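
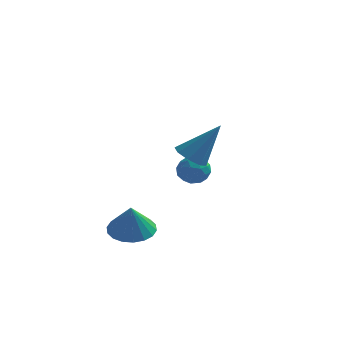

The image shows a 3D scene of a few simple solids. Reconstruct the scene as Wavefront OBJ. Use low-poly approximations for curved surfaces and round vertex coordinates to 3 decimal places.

v -3.227 2.583 1.401
v -2.724 2.996 1.365
v -2.696 1.884 0.815
v -2.193 2.297 0.779
v -2.341 2.013 1.346
v -2.669 2.445 1.709
v -2.751 2.435 0.471
v -3.079 2.867 0.834
v -2.43 2.905 0.79
v -2.176 2.643 1.331
v -3.244 2.237 0.849
v -2.99 1.975 1.39
v -3.022 2.851 1.434
v -2.398 2.029 0.746
v -2.485 1.862 1.079
v -2.189 2.105 1.058
v -2.99 2.527 1.637
v -2.694 2.769 1.615
v -2.469 2.192 1.604
v -2.726 2.111 0.565
v -2.43 2.353 0.543
v -3.231 2.775 1.122
v -2.935 3.018 1.101
v -2.951 2.688 0.576
v -2.553 3.04 1.075
v -2.241 2.629 0.731
v -2.569 2.71 0.55
v -2.762 2.964 0.763
v -2.404 2.886 1.393
v -2.092 2.476 1.049
v -2.179 2.308 1.382
v -2.372 2.562 1.595
v -2.231 2.833 1.055
v -3.328 2.404 1.131
v -3.016 1.994 0.787
v -3.048 2.318 0.585
v -3.241 2.572 0.798
v -3.179 2.251 1.449
v -2.867 1.84 1.105
v -2.658 1.916 1.417
v -2.851 2.17 1.63
v -3.189 2.047 1.125
v -3.649 -1.801 -0.043
v -3.049 -2.329 -0.268
v -3.551 -2.179 1.103
v -2.861 -2.023 -0.183
v -2.829 -1.672 -0.07
v -2.96 -1.348 0.048
v -3.226 -1.113 0.148
v -3.577 -1.014 0.211
v -3.942 -1.071 0.223
v -4.248 -1.273 0.183
v -4.436 -1.58 0.098
v -4.468 -1.93 -0.015
v -4.338 -2.255 -0.133
v -4.071 -2.489 -0.234
v -3.721 -2.588 -0.296
v -3.356 -2.531 -0.308
v -1.866 -1.022 3.161
v -1.338 -1 2.8
v -0.954 -0.638 4.519
v -1.563 -0.566 2.829
v -1.966 -0.399 3.052
v -2.31 -0.597 3.339
v -2.394 -1.044 3.522
v -2.168 -1.478 3.493
v -1.765 -1.645 3.27
v -1.421 -1.447 2.983
f 1 38 17
f 38 12 41
f 17 41 6
f 38 41 17
f 1 17 13
f 17 6 18
f 13 18 2
f 17 18 13
f 1 13 22
f 13 2 23
f 22 23 8
f 13 23 22
f 1 22 34
f 22 8 37
f 34 37 11
f 22 37 34
f 1 34 38
f 34 11 42
f 38 42 12
f 34 42 38
f 2 18 29
f 18 6 32
f 29 32 10
f 18 32 29
f 6 41 19
f 41 12 40
f 19 40 5
f 41 40 19
f 12 42 39
f 42 11 35
f 39 35 3
f 42 35 39
f 11 37 36
f 37 8 24
f 36 24 7
f 37 24 36
f 8 23 28
f 23 2 25
f 28 25 9
f 23 25 28
f 4 30 16
f 30 10 31
f 16 31 5
f 30 31 16
f 4 16 14
f 16 5 15
f 14 15 3
f 16 15 14
f 4 14 21
f 14 3 20
f 21 20 7
f 14 20 21
f 4 21 26
f 21 7 27
f 26 27 9
f 21 27 26
f 4 26 30
f 26 9 33
f 30 33 10
f 26 33 30
f 5 31 19
f 31 10 32
f 19 32 6
f 31 32 19
f 3 15 39
f 15 5 40
f 39 40 12
f 15 40 39
f 7 20 36
f 20 3 35
f 36 35 11
f 20 35 36
f 9 27 28
f 27 7 24
f 28 24 8
f 27 24 28
f 10 33 29
f 33 9 25
f 29 25 2
f 33 25 29
f 44 43 46
f 44 46 45
f 46 43 47
f 46 47 45
f 47 43 48
f 47 48 45
f 48 43 49
f 48 49 45
f 49 43 50
f 49 50 45
f 50 43 51
f 50 51 45
f 51 43 52
f 51 52 45
f 52 43 53
f 52 53 45
f 53 43 54
f 53 54 45
f 54 43 55
f 54 55 45
f 55 43 56
f 55 56 45
f 56 43 57
f 56 57 45
f 57 43 58
f 57 58 45
f 58 43 44
f 58 44 45
f 60 59 62
f 60 62 61
f 62 59 63
f 62 63 61
f 63 59 64
f 63 64 61
f 64 59 65
f 64 65 61
f 65 59 66
f 65 66 61
f 66 59 67
f 66 67 61
f 67 59 68
f 67 68 61
f 68 59 60
f 68 60 61



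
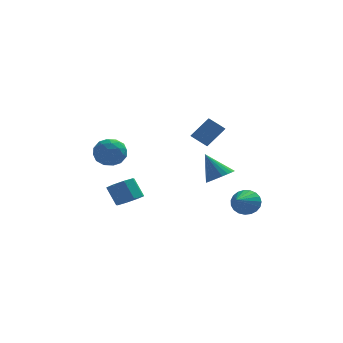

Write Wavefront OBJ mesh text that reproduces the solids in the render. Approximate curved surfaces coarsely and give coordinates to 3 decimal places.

v -4.467 3.037 0.239
v -3.425 3.368 0.278
v -3.935 1.352 0.342
v -2.893 1.683 0.381
v -3.561 1.879 1.224
v -3.89 2.92 1.161
v -3.47 1.8 -0.541
v -3.799 2.841 -0.604
v -2.809 2.604 -0.204
v -2.866 2.652 0.887
v -4.494 2.068 -0.267
v -4.551 2.116 0.824
v -3.993 3.35 0.25
v -3.367 1.37 0.37
v -3.76 1.485 0.866
v -3.148 1.679 0.889
v -4.266 3.087 0.768
v -3.654 3.281 0.792
v -3.734 2.406 1.348
v -3.706 1.439 -0.172
v -3.094 1.633 -0.148
v -4.212 3.041 -0.269
v -3.6 3.235 -0.246
v -3.626 2.314 -0.728
v -3.018 3.096 -0.01
v -2.706 2.106 0.05
v -3.045 2.174 -0.492
v -3.238 2.786 -0.529
v -3.052 3.124 0.631
v -2.739 2.134 0.691
v -3.132 2.249 1.187
v -3.325 2.861 1.15
v -2.69 2.675 0.347
v -4.621 2.586 -0.071
v -4.308 1.596 -0.011
v -4.035 1.859 -0.53
v -4.228 2.471 -0.567
v -4.654 2.614 0.57
v -4.342 1.624 0.63
v -4.122 1.934 1.149
v -4.315 2.546 1.112
v -4.67 2.045 0.273
v 2.664 -0.963 -0.427
v 3.338 -0.336 -0.294
v 1.796 -0.357 1.127
v 3.087 -0.139 -0.512
v 2.762 -0.084 -0.715
v 2.421 -0.181 -0.868
v 2.121 -0.413 -0.945
v 1.916 -0.741 -0.932
v 1.84 -1.107 -0.832
v 1.906 -1.447 -0.662
v 2.104 -1.704 -0.451
v 2.398 -1.833 -0.236
v 2.739 -1.812 -0.054
v 3.066 -1.643 0.063
v 3.325 -1.357 0.096
v 3.469 -1.003 0.039
v 3.473 -0.642 -0.1
v 1.935 0.011 1.63
v 1.551 -0.628 2.17
v 1.361 0.607 1.928
v 0.976 -0.031 2.467
v 2.984 0.411 2.853
v 2.599 -0.227 3.392
v 2.409 1.008 3.15
v 2.025 0.369 3.69
v 4.107 -1.445 -2.272
v 4.682 -1.295 -1.583
v 3.453 -3.275 -1.328
v 4.368 -1.121 -1.463
v 4.009 -1.003 -1.483
v 3.667 -0.961 -1.64
v 3.401 -1.004 -1.905
v 3.257 -1.122 -2.235
v 3.26 -1.297 -2.57
v 3.409 -1.497 -2.855
v 3.679 -1.688 -3.038
v 4.023 -1.838 -3.089
v 4.382 -1.919 -2.999
v 4.692 -1.919 -2.783
v 4.902 -1.836 -2.479
v 4.974 -1.687 -2.139
v 4.896 -1.495 -1.823
v -2.511 1.389 -3.248
v -1.777 1.121 -2.762
v -2.355 1.703 -1.567
v -3.089 1.971 -2.052
v -1.698 1.764 -3.037
v -2.276 2.347 -1.842
v -2.095 2.188 -3.436
v -2.673 2.77 -2.24
v -2.736 2.143 -3.724
v -3.314 2.726 -2.529
v -3.245 1.657 -3.733
v -3.823 2.239 -2.538
v -3.324 1.013 -3.458
v -3.902 1.596 -2.263
v -2.927 0.59 -3.06
v -3.505 1.172 -1.864
v -2.286 0.634 -2.771
v -2.864 1.217 -1.576
f 1 38 17
f 38 12 41
f 17 41 6
f 38 41 17
f 1 17 13
f 17 6 18
f 13 18 2
f 17 18 13
f 1 13 22
f 13 2 23
f 22 23 8
f 13 23 22
f 1 22 34
f 22 8 37
f 34 37 11
f 22 37 34
f 1 34 38
f 34 11 42
f 38 42 12
f 34 42 38
f 2 18 29
f 18 6 32
f 29 32 10
f 18 32 29
f 6 41 19
f 41 12 40
f 19 40 5
f 41 40 19
f 12 42 39
f 42 11 35
f 39 35 3
f 42 35 39
f 11 37 36
f 37 8 24
f 36 24 7
f 37 24 36
f 8 23 28
f 23 2 25
f 28 25 9
f 23 25 28
f 4 30 16
f 30 10 31
f 16 31 5
f 30 31 16
f 4 16 14
f 16 5 15
f 14 15 3
f 16 15 14
f 4 14 21
f 14 3 20
f 21 20 7
f 14 20 21
f 4 21 26
f 21 7 27
f 26 27 9
f 21 27 26
f 4 26 30
f 26 9 33
f 30 33 10
f 26 33 30
f 5 31 19
f 31 10 32
f 19 32 6
f 31 32 19
f 3 15 39
f 15 5 40
f 39 40 12
f 15 40 39
f 7 20 36
f 20 3 35
f 36 35 11
f 20 35 36
f 9 27 28
f 27 7 24
f 28 24 8
f 27 24 28
f 10 33 29
f 33 9 25
f 29 25 2
f 33 25 29
f 44 43 46
f 44 46 45
f 46 43 47
f 46 47 45
f 47 43 48
f 47 48 45
f 48 43 49
f 48 49 45
f 49 43 50
f 49 50 45
f 50 43 51
f 50 51 45
f 51 43 52
f 51 52 45
f 52 43 53
f 52 53 45
f 53 43 54
f 53 54 45
f 54 43 55
f 54 55 45
f 55 43 56
f 55 56 45
f 56 43 57
f 56 57 45
f 57 43 58
f 57 58 45
f 58 43 59
f 58 59 45
f 59 43 44
f 59 44 45
f 61 63 60
f 64 61 60
f 60 63 62
f 62 64 60
f 61 67 63
f 65 61 64
f 65 67 61
f 63 67 62
f 66 64 62
f 62 67 66
f 66 65 64
f 67 65 66
f 69 68 71
f 69 71 70
f 71 68 72
f 71 72 70
f 72 68 73
f 72 73 70
f 73 68 74
f 73 74 70
f 74 68 75
f 74 75 70
f 75 68 76
f 75 76 70
f 76 68 77
f 76 77 70
f 77 68 78
f 77 78 70
f 78 68 79
f 78 79 70
f 79 68 80
f 79 80 70
f 80 68 81
f 80 81 70
f 81 68 82
f 81 82 70
f 82 68 83
f 82 83 70
f 83 68 84
f 83 84 70
f 84 68 69
f 84 69 70
f 86 85 89
f 86 89 87
f 87 89 90
f 87 90 88
f 89 85 91
f 89 91 90
f 90 91 92
f 90 92 88
f 91 85 93
f 91 93 92
f 92 93 94
f 92 94 88
f 93 85 95
f 93 95 94
f 94 95 96
f 94 96 88
f 95 85 97
f 95 97 96
f 96 97 98
f 96 98 88
f 97 85 99
f 97 99 98
f 98 99 100
f 98 100 88
f 99 85 101
f 99 101 100
f 100 101 102
f 100 102 88
f 101 85 86
f 101 86 102
f 102 86 87
f 102 87 88



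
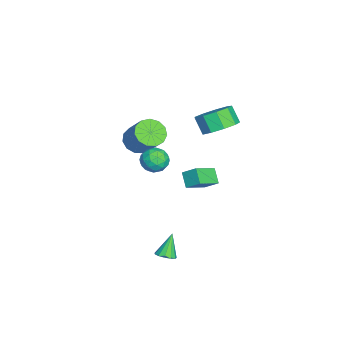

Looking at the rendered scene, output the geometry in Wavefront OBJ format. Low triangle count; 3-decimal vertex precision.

v 0.227 4.111 1.985
v 0.754 3.317 1.867
v 0.3 2.895 2.677
v -0.227 3.689 2.795
v 1.067 3.738 2.262
v 0.613 3.316 3.072
v 0.988 4.333 2.527
v 0.533 3.912 3.337
v 0.552 4.825 2.539
v 0.098 4.403 3.349
v -0.036 4.982 2.291
v -0.49 4.56 3.101
v -0.5 4.732 1.9
v -0.954 4.31 2.71
v -0.624 4.191 1.549
v -1.079 3.769 2.359
v -0.35 3.613 1.402
v -0.805 3.191 2.212
v 0.194 3.267 1.528
v -0.26 2.846 2.338
v -2.529 -0.121 -1.205
v -1.998 0.201 -1.771
v -1.061 0.923 -0.481
v -1.591 0.601 0.085
v -2.336 0.525 -1.706
v -1.399 1.247 -0.416
v -2.736 0.645 -1.482
v -1.799 1.366 -0.192
v -3.07 0.521 -1.17
v -2.133 1.242 0.119
v -3.232 0.193 -0.87
v -2.295 0.915 0.42
v -3.171 -0.234 -0.675
v -2.233 0.488 0.615
v -2.905 -0.625 -0.649
v -1.968 0.096 0.641
v -2.521 -0.856 -0.799
v -1.584 -0.135 0.491
v -2.138 -0.854 -1.078
v -1.201 -0.132 0.211
v -1.88 -0.619 -1.398
v -0.943 0.103 -0.108
v -1.828 -0.225 -1.656
v -0.89 0.496 -0.366
v 1.633 3.506 -1.218
v 1.02 3.259 -0.636
v 1.865 4.172 -0.691
v 1.252 3.925 -0.109
v 2.528 2.715 -0.611
v 1.915 2.468 -0.029
v 2.76 3.381 -0.084
v 2.147 3.134 0.498
v 4.143 1.933 -4.275
v 4.509 1.659 -4.007
v 3.517 2.187 -3.165
v 4.605 1.942 -4.017
v 4.555 2.221 -4.109
v 4.374 2.409 -4.255
v 4.119 2.446 -4.406
v 3.872 2.319 -4.517
v 3.711 2.07 -4.55
v 3.687 1.777 -4.497
v 3.808 1.534 -4.373
v 4.035 1.417 -4.218
v 4.296 1.464 -4.081
v -0.728 1.068 -1.186
v -0.3 1.647 -0.921
v 0.06 0.253 -0.679
v 0.488 0.832 -0.414
v -0.209 0.703 -0.119
v -0.696 1.207 -0.432
v 0.456 0.693 -1.168
v -0.031 1.197 -1.481
v 0.432 1.415 -0.91
v 0.021 1.422 -0.261
v -0.261 0.478 -1.339
v -0.672 0.485 -0.69
v -0.583 1.429 -1.098
v 0.343 0.471 -0.502
v -0.066 0.395 -0.329
v 0.185 0.736 -0.173
v -0.816 1.17 -0.811
v -0.564 1.511 -0.655
v -0.51 0.956 -0.183
v 0.324 0.389 -0.945
v 0.576 0.73 -0.789
v -0.425 1.164 -1.427
v -0.174 1.505 -1.271
v 0.27 0.944 -1.417
v 0.099 1.633 -0.935
v 0.562 1.154 -0.637
v 0.543 1.072 -1.081
v 0.256 1.368 -1.265
v -0.143 1.637 -0.554
v 0.32 1.158 -0.256
v -0.089 1.082 -0.083
v -0.375 1.378 -0.267
v 0.287 1.501 -0.548
v -0.56 0.742 -1.344
v -0.097 0.263 -1.046
v 0.135 0.522 -1.333
v -0.151 0.818 -1.517
v -0.802 0.746 -0.963
v -0.339 0.267 -0.665
v -0.496 0.532 -0.335
v -0.783 0.828 -0.519
v -0.527 0.399 -1.052
f 2 1 5
f 2 5 3
f 3 5 6
f 3 6 4
f 5 1 7
f 5 7 6
f 6 7 8
f 6 8 4
f 7 1 9
f 7 9 8
f 8 9 10
f 8 10 4
f 9 1 11
f 9 11 10
f 10 11 12
f 10 12 4
f 11 1 13
f 11 13 12
f 12 13 14
f 12 14 4
f 13 1 15
f 13 15 14
f 14 15 16
f 14 16 4
f 15 1 17
f 15 17 16
f 16 17 18
f 16 18 4
f 17 1 19
f 17 19 18
f 18 19 20
f 18 20 4
f 19 1 2
f 19 2 20
f 20 2 3
f 20 3 4
f 22 21 25
f 22 25 23
f 23 25 26
f 23 26 24
f 25 21 27
f 25 27 26
f 26 27 28
f 26 28 24
f 27 21 29
f 27 29 28
f 28 29 30
f 28 30 24
f 29 21 31
f 29 31 30
f 30 31 32
f 30 32 24
f 31 21 33
f 31 33 32
f 32 33 34
f 32 34 24
f 33 21 35
f 33 35 34
f 34 35 36
f 34 36 24
f 35 21 37
f 35 37 36
f 36 37 38
f 36 38 24
f 37 21 39
f 37 39 38
f 38 39 40
f 38 40 24
f 39 21 41
f 39 41 40
f 40 41 42
f 40 42 24
f 41 21 43
f 41 43 42
f 42 43 44
f 42 44 24
f 43 21 22
f 43 22 44
f 44 22 23
f 44 23 24
f 46 48 45
f 49 46 45
f 45 48 47
f 47 49 45
f 46 52 48
f 50 46 49
f 50 52 46
f 48 52 47
f 51 49 47
f 47 52 51
f 51 50 49
f 52 50 51
f 54 53 56
f 54 56 55
f 56 53 57
f 56 57 55
f 57 53 58
f 57 58 55
f 58 53 59
f 58 59 55
f 59 53 60
f 59 60 55
f 60 53 61
f 60 61 55
f 61 53 62
f 61 62 55
f 62 53 63
f 62 63 55
f 63 53 64
f 63 64 55
f 64 53 65
f 64 65 55
f 65 53 54
f 65 54 55
f 66 103 82
f 103 77 106
f 82 106 71
f 103 106 82
f 66 82 78
f 82 71 83
f 78 83 67
f 82 83 78
f 66 78 87
f 78 67 88
f 87 88 73
f 78 88 87
f 66 87 99
f 87 73 102
f 99 102 76
f 87 102 99
f 66 99 103
f 99 76 107
f 103 107 77
f 99 107 103
f 67 83 94
f 83 71 97
f 94 97 75
f 83 97 94
f 71 106 84
f 106 77 105
f 84 105 70
f 106 105 84
f 77 107 104
f 107 76 100
f 104 100 68
f 107 100 104
f 76 102 101
f 102 73 89
f 101 89 72
f 102 89 101
f 73 88 93
f 88 67 90
f 93 90 74
f 88 90 93
f 69 95 81
f 95 75 96
f 81 96 70
f 95 96 81
f 69 81 79
f 81 70 80
f 79 80 68
f 81 80 79
f 69 79 86
f 79 68 85
f 86 85 72
f 79 85 86
f 69 86 91
f 86 72 92
f 91 92 74
f 86 92 91
f 69 91 95
f 91 74 98
f 95 98 75
f 91 98 95
f 70 96 84
f 96 75 97
f 84 97 71
f 96 97 84
f 68 80 104
f 80 70 105
f 104 105 77
f 80 105 104
f 72 85 101
f 85 68 100
f 101 100 76
f 85 100 101
f 74 92 93
f 92 72 89
f 93 89 73
f 92 89 93
f 75 98 94
f 98 74 90
f 94 90 67
f 98 90 94



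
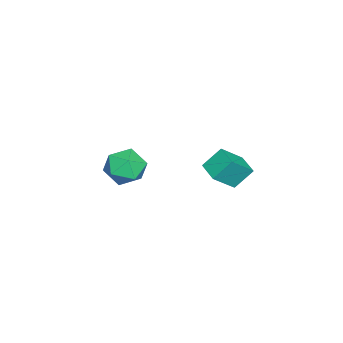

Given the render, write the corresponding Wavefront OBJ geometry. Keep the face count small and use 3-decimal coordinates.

v -2.399 -1.434 2.275
v -1.589 -1.671 1.871
v -2.871 -2.869 2.169
v -2.061 -3.106 1.765
v -2.079 -2.861 2.668
v -1.788 -1.975 2.733
v -2.672 -2.565 1.307
v -2.381 -1.679 1.372
v -1.758 -2.37 1.272
v -1.391 -2.553 2.113
v -3.069 -1.987 1.927
v -2.702 -2.17 2.768
v -1.145 1.907 3.215
v -0.458 1.284 4.038
v -1.526 2.506 3.988
v -0.839 1.883 4.811
v -0.441 2.517 3.089
v 0.246 1.894 3.912
v -0.822 3.116 3.862
v -0.135 2.493 4.685
f 1 12 6
f 1 6 2
f 1 2 8
f 1 8 11
f 1 11 12
f 2 6 10
f 6 12 5
f 12 11 3
f 11 8 7
f 8 2 9
f 4 10 5
f 4 5 3
f 4 3 7
f 4 7 9
f 4 9 10
f 5 10 6
f 3 5 12
f 7 3 11
f 9 7 8
f 10 9 2
f 14 16 13
f 17 14 13
f 13 16 15
f 15 17 13
f 14 20 16
f 18 14 17
f 18 20 14
f 16 20 15
f 19 17 15
f 15 20 19
f 19 18 17
f 20 18 19



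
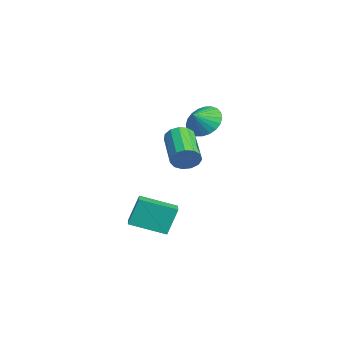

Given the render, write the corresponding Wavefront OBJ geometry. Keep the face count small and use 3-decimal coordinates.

v 3.595 0.899 1.78
v 3.838 1.232 2.407
v 1.848 1.254 3.166
v 1.605 0.921 2.54
v 3.739 1.542 2.138
v 1.749 1.564 2.897
v 3.594 1.649 1.755
v 1.604 1.671 2.515
v 3.449 1.517 1.381
v 1.459 1.539 2.14
v 3.351 1.189 1.133
v 1.361 1.211 1.892
v 3.33 0.769 1.091
v 1.34 0.791 1.85
v 3.394 0.39 1.268
v 1.404 0.412 2.027
v 3.521 0.173 1.607
v 1.531 0.195 2.366
v 3.672 0.187 2.002
v 1.682 0.208 2.761
v 3.798 0.426 2.326
v 1.808 0.448 3.085
v 3.86 0.816 2.477
v 1.87 0.838 3.236
v 1.406 -1.509 -2.845
v 1.211 -0.95 -1.369
v 1.793 0.285 -3.473
v 1.597 0.844 -1.998
v 2.583 -1.684 -2.622
v 2.387 -1.125 -1.147
v 2.969 0.11 -3.251
v 2.774 0.669 -1.775
v -3.296 2.935 1.747
v -2.715 3.75 2.124
v -2.804 2.285 2.393
v -3.044 3.758 2.382
v -3.41 3.64 2.543
v -3.76 3.415 2.583
v -4.038 3.117 2.496
v -4.204 2.791 2.295
v -4.232 2.487 2.01
v -4.117 2.251 1.685
v -3.877 2.119 1.37
v -3.549 2.111 1.112
v -3.182 2.229 0.951
v -2.833 2.454 0.911
v -2.554 2.752 0.998
v -2.388 3.078 1.199
v -2.361 3.383 1.484
v -2.476 3.619 1.809
f 2 1 5
f 2 5 3
f 3 5 6
f 3 6 4
f 5 1 7
f 5 7 6
f 6 7 8
f 6 8 4
f 7 1 9
f 7 9 8
f 8 9 10
f 8 10 4
f 9 1 11
f 9 11 10
f 10 11 12
f 10 12 4
f 11 1 13
f 11 13 12
f 12 13 14
f 12 14 4
f 13 1 15
f 13 15 14
f 14 15 16
f 14 16 4
f 15 1 17
f 15 17 16
f 16 17 18
f 16 18 4
f 17 1 19
f 17 19 18
f 18 19 20
f 18 20 4
f 19 1 21
f 19 21 20
f 20 21 22
f 20 22 4
f 21 1 23
f 21 23 22
f 22 23 24
f 22 24 4
f 23 1 2
f 23 2 24
f 24 2 3
f 24 3 4
f 26 28 25
f 29 26 25
f 25 28 27
f 27 29 25
f 26 32 28
f 30 26 29
f 30 32 26
f 28 32 27
f 31 29 27
f 27 32 31
f 31 30 29
f 32 30 31
f 34 33 36
f 34 36 35
f 36 33 37
f 36 37 35
f 37 33 38
f 37 38 35
f 38 33 39
f 38 39 35
f 39 33 40
f 39 40 35
f 40 33 41
f 40 41 35
f 41 33 42
f 41 42 35
f 42 33 43
f 42 43 35
f 43 33 44
f 43 44 35
f 44 33 45
f 44 45 35
f 45 33 46
f 45 46 35
f 46 33 47
f 46 47 35
f 47 33 48
f 47 48 35
f 48 33 49
f 48 49 35
f 49 33 50
f 49 50 35
f 50 33 34
f 50 34 35



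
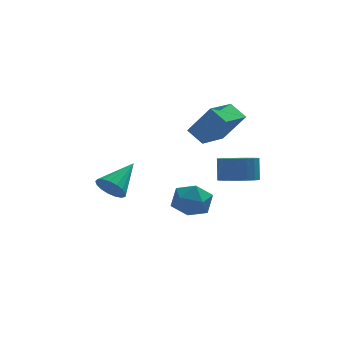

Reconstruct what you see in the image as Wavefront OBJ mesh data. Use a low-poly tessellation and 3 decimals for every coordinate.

v -2.343 3.123 -4.478
v -1.786 3.215 -5.217
v -1.097 4.537 -3.362
v -2.093 3.532 -5.275
v -2.457 3.755 -5.151
v -2.796 3.833 -4.872
v -3.03 3.749 -4.504
v -3.107 3.522 -4.129
v -3.01 3.203 -3.834
v -2.759 2.866 -3.687
v -2.413 2.587 -3.721
v -2.051 2.432 -3.928
v -1.756 2.435 -4.261
v -1.595 2.596 -4.644
v -1.606 2.877 -4.989
v 1.62 3.721 -0.709
v 2.755 3.262 0.997
v 2.82 5.343 -1.071
v 3.955 4.884 0.635
v 2.345 3.036 -1.375
v 3.48 2.577 0.331
v 3.545 4.658 -1.737
v 4.68 4.199 -0.031
v 3.782 -0.942 -2.162
v 4.829 -0.87 -2.205
v 4.844 -0.347 -0.961
v 3.798 -0.418 -0.918
v 4.69 -0.458 -2.377
v 4.705 0.065 -1.132
v 4.37 -0.142 -2.505
v 4.386 0.381 -1.261
v 3.935 0.016 -2.566
v 3.95 0.539 -1.322
v 3.469 -0.016 -2.547
v 3.485 0.507 -1.303
v 3.065 -0.231 -2.452
v 3.081 0.292 -1.207
v 2.803 -0.587 -2.299
v 2.819 -0.064 -1.055
v 2.736 -1.013 -2.119
v 2.751 -0.49 -0.875
v 2.875 -1.425 -1.948
v 2.89 -0.902 -0.703
v 3.194 -1.741 -1.819
v 3.21 -1.218 -0.575
v 3.63 -1.899 -1.758
v 3.645 -1.376 -0.514
v 4.095 -1.867 -1.777
v 4.111 -1.344 -0.533
v 4.499 -1.652 -1.873
v 4.515 -1.129 -0.628
v 4.761 -1.296 -2.025
v 4.777 -0.773 -0.781
v 0.943 -1.188 -3.261
v 1.692 -1.21 -2.423
v 1.108 -2.99 -3.457
v 1.857 -3.012 -2.619
v 0.777 -2.784 -2.402
v 0.675 -1.67 -2.281
v 2.125 -2.53 -3.599
v 2.023 -1.416 -3.478
v 2.423 -2.04 -2.632
v 1.59 -2.196 -1.891
v 1.21 -2.004 -3.989
v 0.377 -2.16 -3.248
f 2 1 4
f 2 4 3
f 4 1 5
f 4 5 3
f 5 1 6
f 5 6 3
f 6 1 7
f 6 7 3
f 7 1 8
f 7 8 3
f 8 1 9
f 8 9 3
f 9 1 10
f 9 10 3
f 10 1 11
f 10 11 3
f 11 1 12
f 11 12 3
f 12 1 13
f 12 13 3
f 13 1 14
f 13 14 3
f 14 1 15
f 14 15 3
f 15 1 2
f 15 2 3
f 17 19 16
f 20 17 16
f 16 19 18
f 18 20 16
f 17 23 19
f 21 17 20
f 21 23 17
f 19 23 18
f 22 20 18
f 18 23 22
f 22 21 20
f 23 21 22
f 25 24 28
f 25 28 26
f 26 28 29
f 26 29 27
f 28 24 30
f 28 30 29
f 29 30 31
f 29 31 27
f 30 24 32
f 30 32 31
f 31 32 33
f 31 33 27
f 32 24 34
f 32 34 33
f 33 34 35
f 33 35 27
f 34 24 36
f 34 36 35
f 35 36 37
f 35 37 27
f 36 24 38
f 36 38 37
f 37 38 39
f 37 39 27
f 38 24 40
f 38 40 39
f 39 40 41
f 39 41 27
f 40 24 42
f 40 42 41
f 41 42 43
f 41 43 27
f 42 24 44
f 42 44 43
f 43 44 45
f 43 45 27
f 44 24 46
f 44 46 45
f 45 46 47
f 45 47 27
f 46 24 48
f 46 48 47
f 47 48 49
f 47 49 27
f 48 24 50
f 48 50 49
f 49 50 51
f 49 51 27
f 50 24 52
f 50 52 51
f 51 52 53
f 51 53 27
f 52 24 25
f 52 25 53
f 53 25 26
f 53 26 27
f 54 65 59
f 54 59 55
f 54 55 61
f 54 61 64
f 54 64 65
f 55 59 63
f 59 65 58
f 65 64 56
f 64 61 60
f 61 55 62
f 57 63 58
f 57 58 56
f 57 56 60
f 57 60 62
f 57 62 63
f 58 63 59
f 56 58 65
f 60 56 64
f 62 60 61
f 63 62 55



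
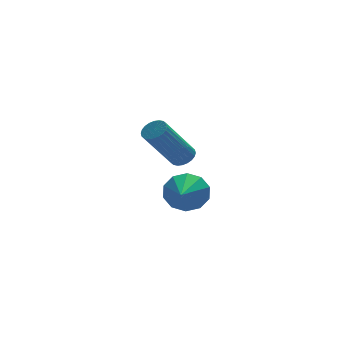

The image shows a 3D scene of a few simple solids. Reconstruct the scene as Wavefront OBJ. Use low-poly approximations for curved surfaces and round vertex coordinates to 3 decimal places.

v -0.701 -0.44 -2.982
v -0.115 -0.449 -2.299
v -1.619 -2.24 -2.218
v -0.56 -0.154 -2.141
v -1.059 0.031 -2.304
v -1.42 0.036 -2.727
v -1.507 -0.141 -3.247
v -1.286 -0.432 -3.666
v -0.841 -0.727 -3.824
v -0.342 -0.912 -3.66
v 0.019 -0.917 -3.238
v 0.106 -0.74 -2.718
v -1.973 -3.343 0.218
v -1.672 -3.059 0.516
v -2.885 -3.454 2.12
v -3.187 -3.737 1.822
v -1.801 -2.923 0.451
v -3.015 -3.318 2.056
v -1.957 -2.85 0.351
v -3.171 -3.245 1.955
v -2.116 -2.853 0.231
v -3.329 -3.248 1.835
v -2.252 -2.93 0.108
v -3.466 -3.325 1.713
v -2.347 -3.07 0.003
v -3.56 -3.465 1.607
v -2.384 -3.251 -0.07
v -3.598 -3.646 1.534
v -2.359 -3.446 -0.099
v -3.572 -3.841 1.505
v -2.275 -3.626 -0.08
v -3.488 -4.021 1.524
v -2.145 -3.762 -0.016
v -3.359 -4.157 1.589
v -1.989 -3.835 0.085
v -3.203 -4.23 1.689
v -1.831 -3.832 0.205
v -3.044 -4.227 1.809
v -1.694 -3.755 0.327
v -2.908 -4.15 1.932
v -1.6 -3.615 0.433
v -2.813 -4.01 2.037
v -1.562 -3.434 0.506
v -2.776 -3.829 2.11
v -1.588 -3.239 0.535
v -2.801 -3.634 2.139
f 2 1 4
f 2 4 3
f 4 1 5
f 4 5 3
f 5 1 6
f 5 6 3
f 6 1 7
f 6 7 3
f 7 1 8
f 7 8 3
f 8 1 9
f 8 9 3
f 9 1 10
f 9 10 3
f 10 1 11
f 10 11 3
f 11 1 12
f 11 12 3
f 12 1 2
f 12 2 3
f 14 13 17
f 14 17 15
f 15 17 18
f 15 18 16
f 17 13 19
f 17 19 18
f 18 19 20
f 18 20 16
f 19 13 21
f 19 21 20
f 20 21 22
f 20 22 16
f 21 13 23
f 21 23 22
f 22 23 24
f 22 24 16
f 23 13 25
f 23 25 24
f 24 25 26
f 24 26 16
f 25 13 27
f 25 27 26
f 26 27 28
f 26 28 16
f 27 13 29
f 27 29 28
f 28 29 30
f 28 30 16
f 29 13 31
f 29 31 30
f 30 31 32
f 30 32 16
f 31 13 33
f 31 33 32
f 32 33 34
f 32 34 16
f 33 13 35
f 33 35 34
f 34 35 36
f 34 36 16
f 35 13 37
f 35 37 36
f 36 37 38
f 36 38 16
f 37 13 39
f 37 39 38
f 38 39 40
f 38 40 16
f 39 13 41
f 39 41 40
f 40 41 42
f 40 42 16
f 41 13 43
f 41 43 42
f 42 43 44
f 42 44 16
f 43 13 45
f 43 45 44
f 44 45 46
f 44 46 16
f 45 13 14
f 45 14 46
f 46 14 15
f 46 15 16



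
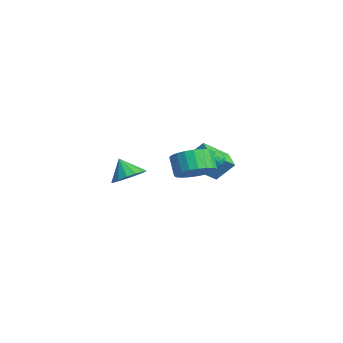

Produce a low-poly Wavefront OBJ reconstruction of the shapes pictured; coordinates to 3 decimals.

v 3.684 -2.932 0.85
v 4.492 -3.266 1.246
v 3.036 -3.268 1.89
v 4.468 -2.79 1.385
v 4.234 -2.351 1.381
v 3.853 -2.069 1.235
v 3.426 -2.017 0.985
v 3.068 -2.211 0.7
v 2.876 -2.598 0.455
v 2.9 -3.074 0.315
v 3.134 -3.513 0.32
v 3.515 -3.795 0.466
v 3.942 -3.847 0.715
v 4.3 -3.653 1.001
v 4.36 0.329 1.004
v 5.195 0.64 1.649
v 4.435 0.621 2.642
v 3.6 0.311 1.996
v 5.019 1.042 1.522
v 4.259 1.023 2.514
v 4.728 1.321 1.305
v 3.968 1.302 2.297
v 4.374 1.429 1.036
v 3.614 1.41 2.028
v 4.018 1.346 0.761
v 3.258 1.327 1.754
v 3.721 1.088 0.529
v 2.961 1.069 1.521
v 3.534 0.699 0.378
v 2.774 0.68 1.37
v 3.49 0.245 0.336
v 2.73 0.226 1.328
v 3.597 -0.194 0.409
v 2.837 -0.213 1.401
v 3.835 -0.542 0.585
v 3.075 -0.561 1.578
v 4.164 -0.74 0.834
v 3.404 -0.758 1.826
v 4.528 -0.752 1.112
v 3.768 -0.771 2.104
v 4.862 -0.578 1.371
v 4.102 -0.597 2.363
v 5.109 -0.247 1.567
v 4.349 -0.266 2.559
v 5.227 0.184 1.665
v 4.467 0.165 2.657
v -3.443 3.632 -2.361
v -3.077 2.066 -1.171
v -3.076 4.565 -1.246
v -2.711 3 -0.056
v -2.309 3.62 -2.724
v -1.944 2.055 -1.534
v -1.943 4.554 -1.609
v -1.577 2.988 -0.419
v -0.638 2.802 0.013
v -0.165 3.193 0.197
v 0.025 2.287 -0.597
v 0.498 2.678 -0.413
v 0.247 2.26 0.004
v -0.163 2.578 0.381
v 0.023 2.902 -0.781
v -0.387 3.22 -0.404
v 0.244 3.255 -0.293
v 0.382 2.858 0.192
v -0.522 2.622 -0.592
v -0.384 2.225 -0.107
v -0.46 3.043 0.159
v 0.32 2.437 -0.559
v 0.172 2.192 -0.314
v 0.45 2.421 -0.205
v -0.459 2.681 0.266
v -0.18 2.911 0.375
v 0.061 2.363 0.261
v 0.04 2.569 -0.775
v 0.319 2.799 -0.666
v -0.59 3.059 -0.195
v -0.312 3.288 -0.086
v -0.201 3.117 -0.661
v 0.059 3.309 -0.021
v 0.449 3.006 -0.38
v 0.169 3.137 -0.596
v -0.071 3.325 -0.374
v 0.14 3.076 0.264
v 0.53 2.773 -0.095
v 0.382 2.527 0.15
v 0.141 2.714 0.372
v 0.381 3.112 -0.024
v -0.67 2.707 -0.305
v -0.28 2.404 -0.664
v -0.281 2.766 -0.772
v -0.522 2.953 -0.55
v -0.589 2.474 -0.02
v -0.199 2.171 -0.379
v -0.069 2.155 -0.026
v -0.309 2.343 0.196
v -0.521 2.368 -0.376
f 2 1 4
f 2 4 3
f 4 1 5
f 4 5 3
f 5 1 6
f 5 6 3
f 6 1 7
f 6 7 3
f 7 1 8
f 7 8 3
f 8 1 9
f 8 9 3
f 9 1 10
f 9 10 3
f 10 1 11
f 10 11 3
f 11 1 12
f 11 12 3
f 12 1 13
f 12 13 3
f 13 1 14
f 13 14 3
f 14 1 2
f 14 2 3
f 16 15 19
f 16 19 17
f 17 19 20
f 17 20 18
f 19 15 21
f 19 21 20
f 20 21 22
f 20 22 18
f 21 15 23
f 21 23 22
f 22 23 24
f 22 24 18
f 23 15 25
f 23 25 24
f 24 25 26
f 24 26 18
f 25 15 27
f 25 27 26
f 26 27 28
f 26 28 18
f 27 15 29
f 27 29 28
f 28 29 30
f 28 30 18
f 29 15 31
f 29 31 30
f 30 31 32
f 30 32 18
f 31 15 33
f 31 33 32
f 32 33 34
f 32 34 18
f 33 15 35
f 33 35 34
f 34 35 36
f 34 36 18
f 35 15 37
f 35 37 36
f 36 37 38
f 36 38 18
f 37 15 39
f 37 39 38
f 38 39 40
f 38 40 18
f 39 15 41
f 39 41 40
f 40 41 42
f 40 42 18
f 41 15 43
f 41 43 42
f 42 43 44
f 42 44 18
f 43 15 45
f 43 45 44
f 44 45 46
f 44 46 18
f 45 15 16
f 45 16 46
f 46 16 17
f 46 17 18
f 48 50 47
f 51 48 47
f 47 50 49
f 49 51 47
f 48 54 50
f 52 48 51
f 52 54 48
f 50 54 49
f 53 51 49
f 49 54 53
f 53 52 51
f 54 52 53
f 55 92 71
f 92 66 95
f 71 95 60
f 92 95 71
f 55 71 67
f 71 60 72
f 67 72 56
f 71 72 67
f 55 67 76
f 67 56 77
f 76 77 62
f 67 77 76
f 55 76 88
f 76 62 91
f 88 91 65
f 76 91 88
f 55 88 92
f 88 65 96
f 92 96 66
f 88 96 92
f 56 72 83
f 72 60 86
f 83 86 64
f 72 86 83
f 60 95 73
f 95 66 94
f 73 94 59
f 95 94 73
f 66 96 93
f 96 65 89
f 93 89 57
f 96 89 93
f 65 91 90
f 91 62 78
f 90 78 61
f 91 78 90
f 62 77 82
f 77 56 79
f 82 79 63
f 77 79 82
f 58 84 70
f 84 64 85
f 70 85 59
f 84 85 70
f 58 70 68
f 70 59 69
f 68 69 57
f 70 69 68
f 58 68 75
f 68 57 74
f 75 74 61
f 68 74 75
f 58 75 80
f 75 61 81
f 80 81 63
f 75 81 80
f 58 80 84
f 80 63 87
f 84 87 64
f 80 87 84
f 59 85 73
f 85 64 86
f 73 86 60
f 85 86 73
f 57 69 93
f 69 59 94
f 93 94 66
f 69 94 93
f 61 74 90
f 74 57 89
f 90 89 65
f 74 89 90
f 63 81 82
f 81 61 78
f 82 78 62
f 81 78 82
f 64 87 83
f 87 63 79
f 83 79 56
f 87 79 83



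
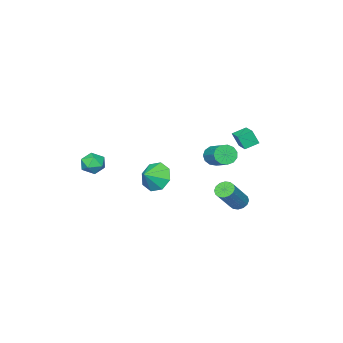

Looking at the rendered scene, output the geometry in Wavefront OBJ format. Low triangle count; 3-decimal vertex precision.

v -2.82 2.575 2.815
v -2.61 2.234 3.699
v -2.289 3.488 3.042
v -2.079 3.147 3.925
v -2.061 2.213 2.495
v -1.851 1.872 3.378
v -1.53 3.126 2.721
v -1.32 2.785 3.605
v -1.597 -3.7 -1.906
v -1.069 -3.579 -2.84
v -0.623 -3.7 -1.354
v -1.266 -2.855 -2.492
v -1.656 -2.626 -1.8
v -2.013 -3.026 -1.171
v -2.126 -3.821 -0.972
v -1.929 -4.544 -1.32
v -1.538 -4.773 -2.011
v -1.182 -4.373 -2.641
v -1.535 2.727 -1.491
v -1.129 2.43 -1.818
v 0.22 2.595 -0.297
v -0.185 2.893 0.031
v -1.086 2.729 -1.889
v 0.263 2.894 -0.368
v -1.163 3.028 -1.853
v 0.186 3.193 -0.332
v -1.339 3.246 -1.72
v 0.01 3.411 -0.199
v -1.568 3.326 -1.526
v -0.219 3.491 -0.005
v -1.788 3.245 -1.322
v -0.439 3.41 0.199
v -1.94 3.025 -1.163
v -0.591 3.19 0.358
v -1.983 2.726 -1.092
v -0.634 2.891 0.429
v -1.906 2.427 -1.128
v -0.557 2.592 0.393
v -1.73 2.209 -1.261
v -0.381 2.374 0.26
v -1.501 2.129 -1.455
v -0.152 2.294 0.066
v -1.281 2.21 -1.659
v 0.068 2.375 -0.138
v 4.079 -2.739 0.78
v 4.529 -2.793 1.425
v 3.171 -3.427 1.355
v 3.621 -3.481 2
v 3.308 -2.787 1.795
v 3.869 -2.362 1.44
v 3.831 -3.858 1.34
v 4.392 -3.433 0.985
v 4.376 -3.485 1.771
v 4.053 -2.823 2.053
v 3.647 -3.397 0.727
v 3.324 -2.735 1.009
v -4.046 -1.385 -0.261
v -3.551 -1.311 -0.779
v -2.92 0.098 0.023
v -3.414 0.025 0.541
v -3.875 -1.098 -0.899
v -3.243 0.311 -0.097
v -4.252 -0.976 -0.816
v -3.621 0.433 -0.014
v -4.565 -0.983 -0.558
v -3.933 0.426 0.245
v -4.712 -1.118 -0.205
v -4.081 0.291 0.598
v -4.648 -1.338 0.131
v -4.017 0.071 0.933
v -4.393 -1.572 0.341
v -3.761 -0.163 1.143
v -4.027 -1.747 0.361
v -3.396 -0.338 1.163
v -3.667 -1.807 0.183
v -3.036 -0.398 0.985
v -3.428 -1.733 -0.136
v -2.797 -0.323 0.666
v -3.384 -1.548 -0.495
v -2.753 -0.139 0.308
f 2 4 1
f 5 2 1
f 1 4 3
f 3 5 1
f 2 8 4
f 6 2 5
f 6 8 2
f 4 8 3
f 7 5 3
f 3 8 7
f 7 6 5
f 8 6 7
f 10 9 12
f 10 12 11
f 12 9 13
f 12 13 11
f 13 9 14
f 13 14 11
f 14 9 15
f 14 15 11
f 15 9 16
f 15 16 11
f 16 9 17
f 16 17 11
f 17 9 18
f 17 18 11
f 18 9 10
f 18 10 11
f 20 19 23
f 20 23 21
f 21 23 24
f 21 24 22
f 23 19 25
f 23 25 24
f 24 25 26
f 24 26 22
f 25 19 27
f 25 27 26
f 26 27 28
f 26 28 22
f 27 19 29
f 27 29 28
f 28 29 30
f 28 30 22
f 29 19 31
f 29 31 30
f 30 31 32
f 30 32 22
f 31 19 33
f 31 33 32
f 32 33 34
f 32 34 22
f 33 19 35
f 33 35 34
f 34 35 36
f 34 36 22
f 35 19 37
f 35 37 36
f 36 37 38
f 36 38 22
f 37 19 39
f 37 39 38
f 38 39 40
f 38 40 22
f 39 19 41
f 39 41 40
f 40 41 42
f 40 42 22
f 41 19 43
f 41 43 42
f 42 43 44
f 42 44 22
f 43 19 20
f 43 20 44
f 44 20 21
f 44 21 22
f 45 56 50
f 45 50 46
f 45 46 52
f 45 52 55
f 45 55 56
f 46 50 54
f 50 56 49
f 56 55 47
f 55 52 51
f 52 46 53
f 48 54 49
f 48 49 47
f 48 47 51
f 48 51 53
f 48 53 54
f 49 54 50
f 47 49 56
f 51 47 55
f 53 51 52
f 54 53 46
f 58 57 61
f 58 61 59
f 59 61 62
f 59 62 60
f 61 57 63
f 61 63 62
f 62 63 64
f 62 64 60
f 63 57 65
f 63 65 64
f 64 65 66
f 64 66 60
f 65 57 67
f 65 67 66
f 66 67 68
f 66 68 60
f 67 57 69
f 67 69 68
f 68 69 70
f 68 70 60
f 69 57 71
f 69 71 70
f 70 71 72
f 70 72 60
f 71 57 73
f 71 73 72
f 72 73 74
f 72 74 60
f 73 57 75
f 73 75 74
f 74 75 76
f 74 76 60
f 75 57 77
f 75 77 76
f 76 77 78
f 76 78 60
f 77 57 79
f 77 79 78
f 78 79 80
f 78 80 60
f 79 57 58
f 79 58 80
f 80 58 59
f 80 59 60



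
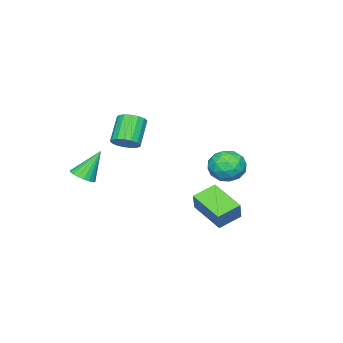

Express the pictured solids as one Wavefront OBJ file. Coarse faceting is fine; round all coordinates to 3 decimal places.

v -0.414 -3.536 0.638
v 0.003 -4.237 0.793
v -1.17 -4.645 2.097
v -1.586 -3.944 1.942
v 0.174 -3.97 1.032
v -0.998 -4.378 2.335
v 0.212 -3.603 1.18
v -0.961 -4.011 2.483
v 0.106 -3.221 1.204
v -1.067 -3.629 2.507
v -0.12 -2.911 1.098
v -1.292 -3.319 2.402
v -0.412 -2.744 0.888
v -1.584 -3.152 2.191
v -0.705 -2.759 0.62
v -1.877 -3.167 1.923
v -0.931 -2.952 0.356
v -2.104 -3.359 1.659
v -1.039 -3.278 0.157
v -2.211 -3.686 1.46
v -1.003 -3.664 0.068
v -2.176 -4.072 1.372
v -0.833 -4.02 0.11
v -2.005 -4.428 1.413
v -0.566 -4.266 0.273
v -1.739 -4.673 1.576
v -0.265 -4.344 0.52
v -1.437 -4.752 1.823
v 2.392 -4.255 -0.936
v 2.89 -4.668 -0.537
v 1.508 -3.705 0.736
v 3.041 -4.366 -0.557
v 3.064 -4.042 -0.651
v 2.953 -3.761 -0.803
v 2.731 -3.577 -0.98
v 2.443 -3.528 -1.149
v 2.144 -3.623 -1.276
v 1.894 -3.843 -1.335
v 1.743 -4.145 -1.316
v 1.72 -4.469 -1.221
v 1.831 -4.75 -1.07
v 2.052 -4.934 -0.892
v 2.341 -4.983 -0.723
v 2.64 -4.888 -0.596
v -4.087 1.374 -0.393
v -3.114 1.569 -0.947
v -4.366 -0.129 -1.413
v -3.393 0.066 -1.967
v -3.373 -0.249 -0.876
v -3.2 0.68 -0.246
v -4.28 0.76 -2.114
v -4.107 1.689 -1.484
v -3.234 1.19 -2.01
v -2.673 0.566 -1.245
v -4.807 0.874 -1.115
v -4.246 0.25 -0.35
v -3.576 1.603 -0.58
v -3.904 -0.163 -1.78
v -3.892 -0.348 -1.138
v -3.32 -0.234 -1.464
v -3.626 1.081 -0.168
v -3.055 1.195 -0.494
v -3.207 0.127 -0.452
v -4.425 0.245 -1.866
v -3.854 0.359 -2.192
v -4.16 1.674 -0.896
v -3.588 1.788 -1.222
v -4.273 1.313 -1.908
v -3.075 1.495 -1.531
v -3.239 0.612 -2.131
v -3.76 1.02 -2.217
v -3.658 1.566 -1.847
v -2.745 1.128 -1.081
v -2.909 0.245 -1.681
v -2.897 0.06 -1.039
v -2.795 0.606 -0.669
v -2.815 0.906 -1.706
v -4.571 1.195 -0.679
v -4.735 0.312 -1.279
v -4.685 0.834 -1.691
v -4.583 1.38 -1.321
v -4.241 0.828 -0.229
v -4.405 -0.055 -0.829
v -3.822 -0.126 -0.513
v -3.72 0.42 -0.143
v -4.665 0.534 -0.654
v -0.16 1.072 -2.739
v -1.392 1.605 -2.246
v 0.345 2.964 -3.523
v -0.887 3.498 -3.03
v 0.427 1.382 -1.61
v -0.805 1.916 -1.117
v 0.932 3.275 -2.394
v -0.3 3.808 -1.901
f 2 1 5
f 2 5 3
f 3 5 6
f 3 6 4
f 5 1 7
f 5 7 6
f 6 7 8
f 6 8 4
f 7 1 9
f 7 9 8
f 8 9 10
f 8 10 4
f 9 1 11
f 9 11 10
f 10 11 12
f 10 12 4
f 11 1 13
f 11 13 12
f 12 13 14
f 12 14 4
f 13 1 15
f 13 15 14
f 14 15 16
f 14 16 4
f 15 1 17
f 15 17 16
f 16 17 18
f 16 18 4
f 17 1 19
f 17 19 18
f 18 19 20
f 18 20 4
f 19 1 21
f 19 21 20
f 20 21 22
f 20 22 4
f 21 1 23
f 21 23 22
f 22 23 24
f 22 24 4
f 23 1 25
f 23 25 24
f 24 25 26
f 24 26 4
f 25 1 27
f 25 27 26
f 26 27 28
f 26 28 4
f 27 1 2
f 27 2 28
f 28 2 3
f 28 3 4
f 30 29 32
f 30 32 31
f 32 29 33
f 32 33 31
f 33 29 34
f 33 34 31
f 34 29 35
f 34 35 31
f 35 29 36
f 35 36 31
f 36 29 37
f 36 37 31
f 37 29 38
f 37 38 31
f 38 29 39
f 38 39 31
f 39 29 40
f 39 40 31
f 40 29 41
f 40 41 31
f 41 29 42
f 41 42 31
f 42 29 43
f 42 43 31
f 43 29 44
f 43 44 31
f 44 29 30
f 44 30 31
f 45 82 61
f 82 56 85
f 61 85 50
f 82 85 61
f 45 61 57
f 61 50 62
f 57 62 46
f 61 62 57
f 45 57 66
f 57 46 67
f 66 67 52
f 57 67 66
f 45 66 78
f 66 52 81
f 78 81 55
f 66 81 78
f 45 78 82
f 78 55 86
f 82 86 56
f 78 86 82
f 46 62 73
f 62 50 76
f 73 76 54
f 62 76 73
f 50 85 63
f 85 56 84
f 63 84 49
f 85 84 63
f 56 86 83
f 86 55 79
f 83 79 47
f 86 79 83
f 55 81 80
f 81 52 68
f 80 68 51
f 81 68 80
f 52 67 72
f 67 46 69
f 72 69 53
f 67 69 72
f 48 74 60
f 74 54 75
f 60 75 49
f 74 75 60
f 48 60 58
f 60 49 59
f 58 59 47
f 60 59 58
f 48 58 65
f 58 47 64
f 65 64 51
f 58 64 65
f 48 65 70
f 65 51 71
f 70 71 53
f 65 71 70
f 48 70 74
f 70 53 77
f 74 77 54
f 70 77 74
f 49 75 63
f 75 54 76
f 63 76 50
f 75 76 63
f 47 59 83
f 59 49 84
f 83 84 56
f 59 84 83
f 51 64 80
f 64 47 79
f 80 79 55
f 64 79 80
f 53 71 72
f 71 51 68
f 72 68 52
f 71 68 72
f 54 77 73
f 77 53 69
f 73 69 46
f 77 69 73
f 88 90 87
f 91 88 87
f 87 90 89
f 89 91 87
f 88 94 90
f 92 88 91
f 92 94 88
f 90 94 89
f 93 91 89
f 89 94 93
f 93 92 91
f 94 92 93



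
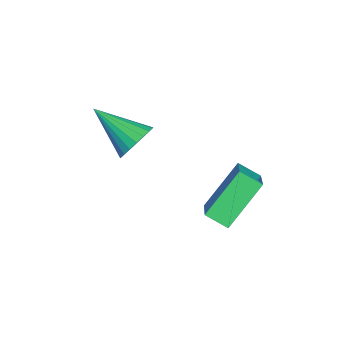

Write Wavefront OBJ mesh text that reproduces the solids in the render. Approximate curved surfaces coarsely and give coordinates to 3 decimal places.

v 0.403 -0.141 3.363
v 1.163 -0.393 3.774
v -0.683 -1.739 4.397
v 1.024 -0.142 4.015
v 0.777 0.108 4.143
v 0.466 0.316 4.136
v 0.143 0.444 3.996
v -0.134 0.471 3.746
v -0.319 0.392 3.43
v -0.379 0.221 3.103
v -0.303 -0.013 2.82
v -0.106 -0.269 2.632
v 0.179 -0.503 2.57
v 0.503 -0.674 2.645
v 0.81 -0.754 2.845
v 1.046 -0.727 3.134
v 1.171 -0.6 3.463
v 3.557 2.244 2.848
v 2.542 3.47 4.323
v 3.884 3.052 2.401
v 2.87 4.279 3.876
v 4.89 2.221 3.784
v 3.876 3.448 5.259
v 5.218 3.03 3.337
v 4.203 4.256 4.812
f 2 1 4
f 2 4 3
f 4 1 5
f 4 5 3
f 5 1 6
f 5 6 3
f 6 1 7
f 6 7 3
f 7 1 8
f 7 8 3
f 8 1 9
f 8 9 3
f 9 1 10
f 9 10 3
f 10 1 11
f 10 11 3
f 11 1 12
f 11 12 3
f 12 1 13
f 12 13 3
f 13 1 14
f 13 14 3
f 14 1 15
f 14 15 3
f 15 1 16
f 15 16 3
f 16 1 17
f 16 17 3
f 17 1 2
f 17 2 3
f 19 21 18
f 22 19 18
f 18 21 20
f 20 22 18
f 19 25 21
f 23 19 22
f 23 25 19
f 21 25 20
f 24 22 20
f 20 25 24
f 24 23 22
f 25 23 24



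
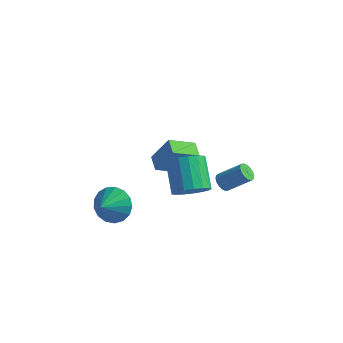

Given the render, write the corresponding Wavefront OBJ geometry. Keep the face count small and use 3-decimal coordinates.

v -1.768 -0.746 0.494
v -0.954 -0.592 1.897
v -2.308 -0.138 0.74
v -1.494 0.016 2.144
v -0.926 0.244 -0.104
v -0.112 0.398 1.3
v -1.466 0.852 0.143
v -0.652 1.006 1.546
v -3.152 -2.254 -1.449
v -2.794 -2.739 -2.247
v -3.208 -3.246 -0.871
v -2.402 -2.617 -2.001
v -2.181 -2.413 -1.629
v -2.183 -2.172 -1.215
v -2.407 -1.95 -0.855
v -2.802 -1.797 -0.631
v -3.277 -1.749 -0.595
v -3.723 -1.817 -0.754
v -4.038 -1.985 -1.072
v -4.151 -2.214 -1.477
v -4.035 -2.453 -1.875
v -3.716 -2.646 -2.176
v -3.269 -2.749 -2.31
v 1.379 -3.27 2.122
v 1.741 -3.725 2.784
v 0.923 -2.724 3.919
v 0.561 -2.27 3.258
v 2.017 -3.416 2.71
v 1.2 -2.415 3.845
v 2.148 -3.073 2.502
v 1.33 -2.072 3.637
v 2.102 -2.776 2.207
v 1.284 -1.775 3.342
v 1.89 -2.592 1.893
v 1.073 -1.591 3.028
v 1.562 -2.564 1.631
v 0.744 -1.563 2.766
v 1.191 -2.697 1.482
v 0.374 -1.696 2.617
v 0.863 -2.962 1.479
v 0.046 -1.961 2.614
v 0.654 -3.297 1.624
v -0.163 -2.296 2.759
v 0.61 -3.626 1.883
v -0.207 -2.626 3.018
v 0.743 -3.874 2.197
v -0.075 -2.873 3.332
v 1.021 -3.984 2.494
v 0.204 -2.983 3.629
v 1.381 -3.93 2.705
v 0.564 -2.929 3.841
v -0.083 2.733 -2.356
v 0.222 2.367 -2.565
v 1.308 2.741 -1.632
v 1.003 3.107 -1.424
v 0.269 2.553 -2.694
v 1.355 2.927 -1.762
v 0.246 2.775 -2.757
v 1.333 3.149 -1.824
v 0.158 2.989 -2.74
v 1.245 3.362 -1.807
v 0.022 3.151 -2.647
v 1.109 3.525 -1.714
v -0.134 3.231 -2.496
v 0.952 3.605 -1.564
v -0.281 3.213 -2.318
v 0.806 3.586 -1.386
v -0.388 3.099 -2.148
v 0.698 3.473 -1.215
v -0.435 2.913 -2.018
v 0.651 3.287 -1.086
v -0.413 2.691 -1.956
v 0.674 3.065 -1.023
v -0.325 2.478 -1.973
v 0.762 2.851 -1.04
v -0.189 2.315 -2.066
v 0.898 2.689 -1.133
v -0.032 2.235 -2.216
v 1.054 2.609 -1.284
v 0.114 2.254 -2.394
v 1.201 2.627 -1.462
f 2 4 1
f 5 2 1
f 1 4 3
f 3 5 1
f 2 8 4
f 6 2 5
f 6 8 2
f 4 8 3
f 7 5 3
f 3 8 7
f 7 6 5
f 8 6 7
f 10 9 12
f 10 12 11
f 12 9 13
f 12 13 11
f 13 9 14
f 13 14 11
f 14 9 15
f 14 15 11
f 15 9 16
f 15 16 11
f 16 9 17
f 16 17 11
f 17 9 18
f 17 18 11
f 18 9 19
f 18 19 11
f 19 9 20
f 19 20 11
f 20 9 21
f 20 21 11
f 21 9 22
f 21 22 11
f 22 9 23
f 22 23 11
f 23 9 10
f 23 10 11
f 25 24 28
f 25 28 26
f 26 28 29
f 26 29 27
f 28 24 30
f 28 30 29
f 29 30 31
f 29 31 27
f 30 24 32
f 30 32 31
f 31 32 33
f 31 33 27
f 32 24 34
f 32 34 33
f 33 34 35
f 33 35 27
f 34 24 36
f 34 36 35
f 35 36 37
f 35 37 27
f 36 24 38
f 36 38 37
f 37 38 39
f 37 39 27
f 38 24 40
f 38 40 39
f 39 40 41
f 39 41 27
f 40 24 42
f 40 42 41
f 41 42 43
f 41 43 27
f 42 24 44
f 42 44 43
f 43 44 45
f 43 45 27
f 44 24 46
f 44 46 45
f 45 46 47
f 45 47 27
f 46 24 48
f 46 48 47
f 47 48 49
f 47 49 27
f 48 24 50
f 48 50 49
f 49 50 51
f 49 51 27
f 50 24 25
f 50 25 51
f 51 25 26
f 51 26 27
f 53 52 56
f 53 56 54
f 54 56 57
f 54 57 55
f 56 52 58
f 56 58 57
f 57 58 59
f 57 59 55
f 58 52 60
f 58 60 59
f 59 60 61
f 59 61 55
f 60 52 62
f 60 62 61
f 61 62 63
f 61 63 55
f 62 52 64
f 62 64 63
f 63 64 65
f 63 65 55
f 64 52 66
f 64 66 65
f 65 66 67
f 65 67 55
f 66 52 68
f 66 68 67
f 67 68 69
f 67 69 55
f 68 52 70
f 68 70 69
f 69 70 71
f 69 71 55
f 70 52 72
f 70 72 71
f 71 72 73
f 71 73 55
f 72 52 74
f 72 74 73
f 73 74 75
f 73 75 55
f 74 52 76
f 74 76 75
f 75 76 77
f 75 77 55
f 76 52 78
f 76 78 77
f 77 78 79
f 77 79 55
f 78 52 80
f 78 80 79
f 79 80 81
f 79 81 55
f 80 52 53
f 80 53 81
f 81 53 54
f 81 54 55



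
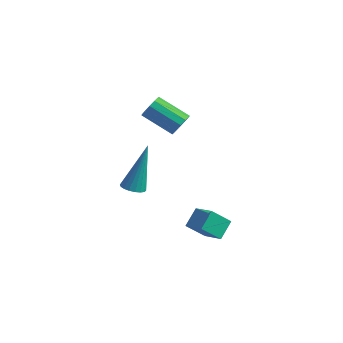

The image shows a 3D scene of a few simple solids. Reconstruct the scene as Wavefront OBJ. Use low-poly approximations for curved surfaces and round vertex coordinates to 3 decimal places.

v -0.888 3.971 2.916
v -0.583 3.857 3.396
v -1.907 3.555 4.164
v -2.212 3.669 3.684
v -0.652 4.176 3.404
v -1.975 3.874 4.172
v -0.795 4.431 3.257
v -2.119 4.129 4.025
v -0.968 4.539 3.002
v -2.291 4.237 3.77
v -1.116 4.467 2.719
v -2.439 4.165 3.488
v -1.191 4.237 2.499
v -2.515 3.936 3.268
v -1.17 3.923 2.411
v -2.494 3.621 3.18
v -1.06 3.624 2.484
v -2.384 3.322 3.252
v -0.895 3.435 2.693
v -2.219 3.133 3.462
v -0.728 3.416 2.973
v -2.052 3.115 3.742
v -0.612 3.574 3.235
v -1.935 3.272 4.004
v 0.641 -1.08 2.72
v 1.004 -1.42 2.831
v 0.759 -0.3 4.72
v 1.123 -1.243 2.755
v 1.147 -1.033 2.672
v 1.07 -0.832 2.598
v 0.908 -0.681 2.549
v 0.694 -0.608 2.533
v 0.469 -0.629 2.554
v 0.278 -0.74 2.609
v 0.159 -0.917 2.685
v 0.135 -1.127 2.768
v 0.212 -1.328 2.842
v 0.374 -1.479 2.891
v 0.588 -1.552 2.907
v 0.813 -1.531 2.885
v 2.573 -0.359 0.961
v 3.496 -0.61 1.37
v 2.524 0.361 1.514
v 3.446 0.11 1.923
v 3.054 0.23 0.237
v 3.976 -0.021 0.646
v 3.004 0.95 0.79
v 3.927 0.699 1.199
f 2 1 5
f 2 5 3
f 3 5 6
f 3 6 4
f 5 1 7
f 5 7 6
f 6 7 8
f 6 8 4
f 7 1 9
f 7 9 8
f 8 9 10
f 8 10 4
f 9 1 11
f 9 11 10
f 10 11 12
f 10 12 4
f 11 1 13
f 11 13 12
f 12 13 14
f 12 14 4
f 13 1 15
f 13 15 14
f 14 15 16
f 14 16 4
f 15 1 17
f 15 17 16
f 16 17 18
f 16 18 4
f 17 1 19
f 17 19 18
f 18 19 20
f 18 20 4
f 19 1 21
f 19 21 20
f 20 21 22
f 20 22 4
f 21 1 23
f 21 23 22
f 22 23 24
f 22 24 4
f 23 1 2
f 23 2 24
f 24 2 3
f 24 3 4
f 26 25 28
f 26 28 27
f 28 25 29
f 28 29 27
f 29 25 30
f 29 30 27
f 30 25 31
f 30 31 27
f 31 25 32
f 31 32 27
f 32 25 33
f 32 33 27
f 33 25 34
f 33 34 27
f 34 25 35
f 34 35 27
f 35 25 36
f 35 36 27
f 36 25 37
f 36 37 27
f 37 25 38
f 37 38 27
f 38 25 39
f 38 39 27
f 39 25 40
f 39 40 27
f 40 25 26
f 40 26 27
f 42 44 41
f 45 42 41
f 41 44 43
f 43 45 41
f 42 48 44
f 46 42 45
f 46 48 42
f 44 48 43
f 47 45 43
f 43 48 47
f 47 46 45
f 48 46 47



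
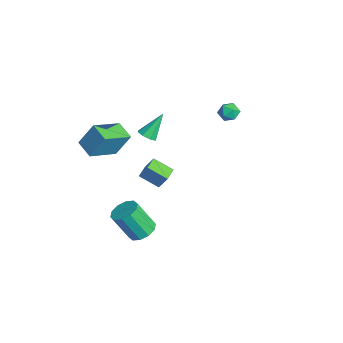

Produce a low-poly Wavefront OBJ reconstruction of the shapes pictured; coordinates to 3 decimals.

v -0.948 -1.901 0.975
v -0.556 -1.504 1.946
v -0.233 -0.938 0.293
v 0.16 -0.541 1.264
v -0.2 -2.499 0.916
v 0.193 -2.102 1.887
v 0.516 -1.536 0.234
v 0.908 -1.139 1.205
v -3.38 3.669 3.315
v -2.967 4.165 3.646
v -2.513 3.455 2.554
v -2.1 3.951 2.885
v -2.261 3.329 3.222
v -2.797 3.461 3.692
v -2.683 4.159 2.508
v -3.219 4.291 2.978
v -2.536 4.468 3.148
v -2.275 3.954 3.589
v -3.205 3.666 2.611
v -2.944 3.152 3.052
v 3.501 -3.449 -0.59
v 4.049 -2.901 -0.174
v 3.648 -3.823 1.567
v 3.099 -4.371 1.15
v 3.553 -2.678 -0.17
v 3.152 -3.599 1.571
v 3.037 -2.749 -0.327
v 2.636 -3.67 1.414
v 2.699 -3.088 -0.584
v 2.297 -4.009 1.157
v 2.666 -3.565 -0.844
v 2.264 -4.486 0.897
v 2.952 -3.997 -1.007
v 2.551 -4.919 0.734
v 3.448 -4.221 -1.011
v 3.047 -5.142 0.73
v 3.964 -4.15 -0.854
v 3.563 -5.071 0.887
v 4.303 -3.811 -0.597
v 3.901 -4.732 1.144
v 4.336 -3.334 -0.337
v 3.934 -4.255 1.404
v -3.527 -5.142 1.965
v -3.276 -4.285 3.493
v -4.318 -3.355 1.093
v -4.067 -2.498 2.621
v -2.333 -4.802 1.579
v -2.082 -3.945 3.107
v -3.124 -3.015 0.707
v -2.873 -2.158 2.235
v -3.228 -1.075 1.794
v -2.705 -0.719 1.646
v -3.572 0.035 3.246
v -3.117 -0.554 1.422
v -3.595 -0.693 1.416
v -3.858 -1.057 1.631
v -3.752 -1.431 1.942
v -3.34 -1.596 2.166
v -2.862 -1.456 2.172
v -2.599 -1.093 1.956
f 2 4 1
f 5 2 1
f 1 4 3
f 3 5 1
f 2 8 4
f 6 2 5
f 6 8 2
f 4 8 3
f 7 5 3
f 3 8 7
f 7 6 5
f 8 6 7
f 9 20 14
f 9 14 10
f 9 10 16
f 9 16 19
f 9 19 20
f 10 14 18
f 14 20 13
f 20 19 11
f 19 16 15
f 16 10 17
f 12 18 13
f 12 13 11
f 12 11 15
f 12 15 17
f 12 17 18
f 13 18 14
f 11 13 20
f 15 11 19
f 17 15 16
f 18 17 10
f 22 21 25
f 22 25 23
f 23 25 26
f 23 26 24
f 25 21 27
f 25 27 26
f 26 27 28
f 26 28 24
f 27 21 29
f 27 29 28
f 28 29 30
f 28 30 24
f 29 21 31
f 29 31 30
f 30 31 32
f 30 32 24
f 31 21 33
f 31 33 32
f 32 33 34
f 32 34 24
f 33 21 35
f 33 35 34
f 34 35 36
f 34 36 24
f 35 21 37
f 35 37 36
f 36 37 38
f 36 38 24
f 37 21 39
f 37 39 38
f 38 39 40
f 38 40 24
f 39 21 41
f 39 41 40
f 40 41 42
f 40 42 24
f 41 21 22
f 41 22 42
f 42 22 23
f 42 23 24
f 44 46 43
f 47 44 43
f 43 46 45
f 45 47 43
f 44 50 46
f 48 44 47
f 48 50 44
f 46 50 45
f 49 47 45
f 45 50 49
f 49 48 47
f 50 48 49
f 52 51 54
f 52 54 53
f 54 51 55
f 54 55 53
f 55 51 56
f 55 56 53
f 56 51 57
f 56 57 53
f 57 51 58
f 57 58 53
f 58 51 59
f 58 59 53
f 59 51 60
f 59 60 53
f 60 51 52
f 60 52 53



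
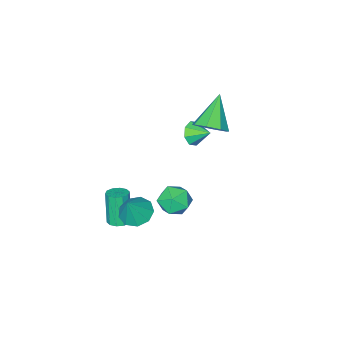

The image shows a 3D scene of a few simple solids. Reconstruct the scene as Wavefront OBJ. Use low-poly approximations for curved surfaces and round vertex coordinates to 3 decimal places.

v 2.042 -0.03 -4.734
v 2.486 0.326 -4.579
v 2.203 -0.094 -2.81
v 1.758 -0.45 -2.966
v 2.179 0.523 -4.581
v 1.896 0.103 -2.812
v 1.82 0.509 -4.642
v 1.537 0.089 -2.873
v 1.546 0.289 -4.738
v 1.262 -0.131 -2.969
v 1.461 -0.053 -4.833
v 1.177 -0.473 -3.064
v 1.597 -0.386 -4.89
v 1.314 -0.806 -3.121
v 1.904 -0.583 -4.888
v 1.621 -1.003 -3.119
v 2.263 -0.569 -4.827
v 1.98 -0.989 -3.058
v 2.538 -0.349 -4.731
v 2.254 -0.769 -2.962
v 2.623 -0.007 -4.636
v 2.339 -0.427 -2.867
v -1.821 2.177 1.676
v -1.107 1.844 2.131
v -3.039 1.463 3.064
v -1.267 2.494 2.325
v -1.752 2.958 2.138
v -2.277 2.964 1.681
v -2.535 2.51 1.221
v -2.375 1.86 1.027
v -1.89 1.396 1.214
v -1.365 1.39 1.671
v 2.324 1.623 -2.561
v 3.018 1.178 -2.869
v 3.016 1.817 -1.279
v 3.079 1.765 -2.99
v 2.786 2.285 -2.911
v 2.277 2.495 -2.668
v 1.79 2.297 -2.375
v 1.553 1.783 -2.169
v 1.676 1.195 -2.146
v 2.103 0.806 -2.318
v 2.633 0.8 -2.603
v -3.048 -0.402 -1.191
v -2.643 -0.571 -0.595
v -3.352 0.502 -0.729
v -2.35 -0.275 -0.979
v -2.466 -0.054 -1.488
v -2.922 -0.036 -1.822
v -3.452 -0.233 -1.788
v -3.745 -0.528 -1.404
v -3.63 -0.75 -0.895
v -3.173 -0.767 -0.56
v 1.053 3.856 -1.41
v 1.567 3.337 -0.825
v 0.613 2.603 -2.135
v 1.127 2.084 -1.55
v 0.361 2.521 -1.238
v 0.633 3.296 -0.789
v 1.547 2.644 -2.171
v 1.819 3.419 -1.722
v 1.873 2.588 -1.295
v 1.14 2.512 -0.719
v 1.04 3.428 -2.241
v 0.307 3.352 -1.665
f 2 1 5
f 2 5 3
f 3 5 6
f 3 6 4
f 5 1 7
f 5 7 6
f 6 7 8
f 6 8 4
f 7 1 9
f 7 9 8
f 8 9 10
f 8 10 4
f 9 1 11
f 9 11 10
f 10 11 12
f 10 12 4
f 11 1 13
f 11 13 12
f 12 13 14
f 12 14 4
f 13 1 15
f 13 15 14
f 14 15 16
f 14 16 4
f 15 1 17
f 15 17 16
f 16 17 18
f 16 18 4
f 17 1 19
f 17 19 18
f 18 19 20
f 18 20 4
f 19 1 21
f 19 21 20
f 20 21 22
f 20 22 4
f 21 1 2
f 21 2 22
f 22 2 3
f 22 3 4
f 24 23 26
f 24 26 25
f 26 23 27
f 26 27 25
f 27 23 28
f 27 28 25
f 28 23 29
f 28 29 25
f 29 23 30
f 29 30 25
f 30 23 31
f 30 31 25
f 31 23 32
f 31 32 25
f 32 23 24
f 32 24 25
f 34 33 36
f 34 36 35
f 36 33 37
f 36 37 35
f 37 33 38
f 37 38 35
f 38 33 39
f 38 39 35
f 39 33 40
f 39 40 35
f 40 33 41
f 40 41 35
f 41 33 42
f 41 42 35
f 42 33 43
f 42 43 35
f 43 33 34
f 43 34 35
f 45 44 47
f 45 47 46
f 47 44 48
f 47 48 46
f 48 44 49
f 48 49 46
f 49 44 50
f 49 50 46
f 50 44 51
f 50 51 46
f 51 44 52
f 51 52 46
f 52 44 53
f 52 53 46
f 53 44 45
f 53 45 46
f 54 65 59
f 54 59 55
f 54 55 61
f 54 61 64
f 54 64 65
f 55 59 63
f 59 65 58
f 65 64 56
f 64 61 60
f 61 55 62
f 57 63 58
f 57 58 56
f 57 56 60
f 57 60 62
f 57 62 63
f 58 63 59
f 56 58 65
f 60 56 64
f 62 60 61
f 63 62 55



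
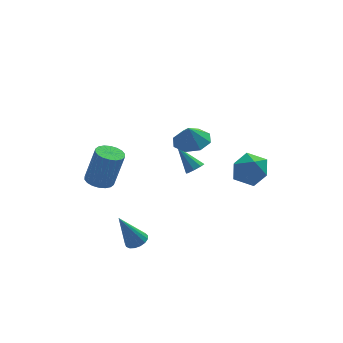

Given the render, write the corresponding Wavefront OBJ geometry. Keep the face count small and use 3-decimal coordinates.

v 0.341 0.35 0.677
v 0.538 0.026 1.033
v -0.341 1.17 1.803
v 0.78 0.333 0.956
v 0.764 0.65 0.716
v 0.501 0.791 0.453
v 0.144 0.674 0.322
v -0.098 0.368 0.399
v -0.082 0.051 0.639
v 0.181 -0.091 0.902
v -3.796 3.228 -1.461
v -3.137 2.906 -1.659
v -2.584 2.81 0.344
v -3.244 3.132 0.541
v -3.064 3.237 -1.663
v -2.511 3.14 0.34
v -3.136 3.565 -1.628
v -2.583 3.469 0.375
v -3.339 3.827 -1.559
v -2.786 3.731 0.444
v -3.632 3.97 -1.471
v -3.079 3.874 0.532
v -3.958 3.966 -1.381
v -3.405 3.87 0.622
v -4.252 3.817 -1.307
v -3.699 3.72 0.696
v -4.456 3.55 -1.264
v -3.903 3.454 0.739
v -4.529 3.22 -1.26
v -3.976 3.123 0.743
v -4.457 2.891 -1.295
v -3.904 2.795 0.708
v -4.254 2.629 -1.364
v -3.701 2.533 0.639
v -3.961 2.486 -1.452
v -3.408 2.39 0.551
v -3.635 2.49 -1.542
v -3.082 2.394 0.461
v -3.341 2.64 -1.616
v -2.788 2.543 0.387
v 2.586 -0.664 0.447
v 3.078 -0.284 1.268
v 2.202 -2.036 1.312
v 2.694 -1.656 2.133
v 1.814 -1.225 1.814
v 2.052 -0.376 1.279
v 3.228 -1.944 1.301
v 3.466 -1.095 0.766
v 3.475 -1.075 1.796
v 2.601 -0.63 2.113
v 2.679 -1.69 0.467
v 1.805 -1.245 0.784
v -3.046 -2.079 -2.195
v -2.571 -2.362 -1.962
v -3.874 -2.061 -0.485
v -2.506 -2.084 -1.934
v -2.565 -1.805 -1.965
v -2.734 -1.588 -2.049
v -2.974 -1.484 -2.167
v -3.231 -1.517 -2.291
v -3.446 -1.678 -2.393
v -3.569 -1.931 -2.45
v -3.572 -2.219 -2.448
v -3.455 -2.474 -2.388
v -3.244 -2.639 -2.285
v -2.988 -2.676 -2.16
v -2.745 -2.576 -2.044
v 0.085 0.008 2.954
v 0.996 0.164 3.175
v -0.125 -0.168 3.946
v 0.596 0.771 3.197
v -0.103 0.931 3.077
v -0.692 0.55 2.885
v -0.825 -0.148 2.732
v -0.425 -0.755 2.71
v 0.274 -0.915 2.83
v 0.863 -0.534 3.023
f 2 1 4
f 2 4 3
f 4 1 5
f 4 5 3
f 5 1 6
f 5 6 3
f 6 1 7
f 6 7 3
f 7 1 8
f 7 8 3
f 8 1 9
f 8 9 3
f 9 1 10
f 9 10 3
f 10 1 2
f 10 2 3
f 12 11 15
f 12 15 13
f 13 15 16
f 13 16 14
f 15 11 17
f 15 17 16
f 16 17 18
f 16 18 14
f 17 11 19
f 17 19 18
f 18 19 20
f 18 20 14
f 19 11 21
f 19 21 20
f 20 21 22
f 20 22 14
f 21 11 23
f 21 23 22
f 22 23 24
f 22 24 14
f 23 11 25
f 23 25 24
f 24 25 26
f 24 26 14
f 25 11 27
f 25 27 26
f 26 27 28
f 26 28 14
f 27 11 29
f 27 29 28
f 28 29 30
f 28 30 14
f 29 11 31
f 29 31 30
f 30 31 32
f 30 32 14
f 31 11 33
f 31 33 32
f 32 33 34
f 32 34 14
f 33 11 35
f 33 35 34
f 34 35 36
f 34 36 14
f 35 11 37
f 35 37 36
f 36 37 38
f 36 38 14
f 37 11 39
f 37 39 38
f 38 39 40
f 38 40 14
f 39 11 12
f 39 12 40
f 40 12 13
f 40 13 14
f 41 52 46
f 41 46 42
f 41 42 48
f 41 48 51
f 41 51 52
f 42 46 50
f 46 52 45
f 52 51 43
f 51 48 47
f 48 42 49
f 44 50 45
f 44 45 43
f 44 43 47
f 44 47 49
f 44 49 50
f 45 50 46
f 43 45 52
f 47 43 51
f 49 47 48
f 50 49 42
f 54 53 56
f 54 56 55
f 56 53 57
f 56 57 55
f 57 53 58
f 57 58 55
f 58 53 59
f 58 59 55
f 59 53 60
f 59 60 55
f 60 53 61
f 60 61 55
f 61 53 62
f 61 62 55
f 62 53 63
f 62 63 55
f 63 53 64
f 63 64 55
f 64 53 65
f 64 65 55
f 65 53 66
f 65 66 55
f 66 53 67
f 66 67 55
f 67 53 54
f 67 54 55
f 69 68 71
f 69 71 70
f 71 68 72
f 71 72 70
f 72 68 73
f 72 73 70
f 73 68 74
f 73 74 70
f 74 68 75
f 74 75 70
f 75 68 76
f 75 76 70
f 76 68 77
f 76 77 70
f 77 68 69
f 77 69 70



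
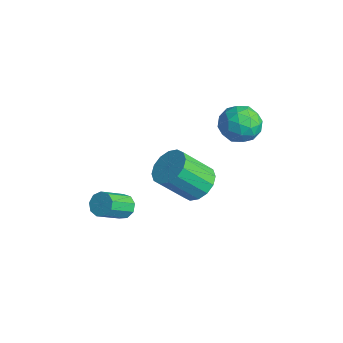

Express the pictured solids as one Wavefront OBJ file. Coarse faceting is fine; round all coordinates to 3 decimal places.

v -0.602 -1.412 -3.703
v -0.343 -1.799 -4.226
v -0.1 -3.156 -3.1
v -0.358 -2.768 -2.577
v 0.01 -1.558 -4.011
v 0.253 -2.914 -2.885
v 0.077 -1.248 -3.652
v 0.32 -2.604 -2.526
v -0.173 -1.014 -3.317
v 0.07 -2.371 -2.191
v -0.624 -0.967 -3.163
v -0.381 -2.324 -2.037
v -1.064 -1.128 -3.261
v -0.821 -2.485 -2.135
v -1.288 -1.421 -3.566
v -1.045 -2.778 -2.44
v -1.191 -1.71 -3.936
v -0.947 -3.067 -2.809
v -0.818 -1.859 -4.196
v -0.574 -3.216 -3.07
v 0.399 2.214 -2.938
v 0.909 1.414 -3.453
v 0.39 0.045 -1.837
v -0.119 0.846 -1.322
v 1.299 1.648 -3.128
v 0.78 0.28 -1.513
v 1.448 2.035 -2.753
v 0.929 0.666 -1.138
v 1.316 2.47 -2.427
v 0.797 1.101 -0.812
v 0.939 2.836 -2.238
v 0.42 1.467 -0.623
v 0.416 3.036 -2.236
v -0.102 1.667 -0.621
v -0.11 3.015 -2.423
v -0.629 1.646 -0.807
v -0.5 2.78 -2.747
v -1.019 1.412 -1.132
v -0.649 2.394 -3.122
v -1.168 1.025 -1.507
v -0.517 1.959 -3.448
v -1.036 0.59 -1.833
v -0.14 1.593 -3.637
v -0.659 0.224 -2.022
v 0.382 1.393 -3.639
v -0.136 0.024 -2.024
v 1.593 4.394 1.284
v 2.217 4.567 2.191
v 1.203 2.733 1.869
v 1.827 2.906 2.776
v 0.868 3.459 2.645
v 1.109 4.486 2.284
v 2.311 2.814 1.776
v 2.552 3.841 1.415
v 2.661 3.59 2.495
v 1.769 3.989 3.033
v 1.651 3.311 1.027
v 0.759 3.71 1.565
v 1.939 4.626 1.686
v 1.481 2.674 2.374
v 0.917 2.999 2.297
v 1.284 3.101 2.83
v 1.288 4.579 1.741
v 1.655 4.68 2.274
v 0.862 4.029 2.541
v 1.765 2.62 1.786
v 2.132 2.721 2.319
v 2.136 4.199 1.23
v 2.503 4.301 1.763
v 2.558 3.271 1.519
v 2.567 4.154 2.398
v 2.337 3.178 2.742
v 2.622 3.124 2.154
v 2.764 3.727 1.942
v 2.043 4.388 2.714
v 1.813 3.412 3.058
v 1.25 3.737 2.981
v 1.392 4.34 2.769
v 2.303 3.814 2.893
v 1.607 3.888 1.002
v 1.377 2.912 1.346
v 2.028 2.96 1.291
v 2.17 3.563 1.079
v 1.083 4.122 1.318
v 0.853 3.146 1.662
v 0.656 3.573 2.118
v 0.798 4.176 1.906
v 1.117 3.486 1.167
f 2 1 5
f 2 5 3
f 3 5 6
f 3 6 4
f 5 1 7
f 5 7 6
f 6 7 8
f 6 8 4
f 7 1 9
f 7 9 8
f 8 9 10
f 8 10 4
f 9 1 11
f 9 11 10
f 10 11 12
f 10 12 4
f 11 1 13
f 11 13 12
f 12 13 14
f 12 14 4
f 13 1 15
f 13 15 14
f 14 15 16
f 14 16 4
f 15 1 17
f 15 17 16
f 16 17 18
f 16 18 4
f 17 1 19
f 17 19 18
f 18 19 20
f 18 20 4
f 19 1 2
f 19 2 20
f 20 2 3
f 20 3 4
f 22 21 25
f 22 25 23
f 23 25 26
f 23 26 24
f 25 21 27
f 25 27 26
f 26 27 28
f 26 28 24
f 27 21 29
f 27 29 28
f 28 29 30
f 28 30 24
f 29 21 31
f 29 31 30
f 30 31 32
f 30 32 24
f 31 21 33
f 31 33 32
f 32 33 34
f 32 34 24
f 33 21 35
f 33 35 34
f 34 35 36
f 34 36 24
f 35 21 37
f 35 37 36
f 36 37 38
f 36 38 24
f 37 21 39
f 37 39 38
f 38 39 40
f 38 40 24
f 39 21 41
f 39 41 40
f 40 41 42
f 40 42 24
f 41 21 43
f 41 43 42
f 42 43 44
f 42 44 24
f 43 21 45
f 43 45 44
f 44 45 46
f 44 46 24
f 45 21 22
f 45 22 46
f 46 22 23
f 46 23 24
f 47 84 63
f 84 58 87
f 63 87 52
f 84 87 63
f 47 63 59
f 63 52 64
f 59 64 48
f 63 64 59
f 47 59 68
f 59 48 69
f 68 69 54
f 59 69 68
f 47 68 80
f 68 54 83
f 80 83 57
f 68 83 80
f 47 80 84
f 80 57 88
f 84 88 58
f 80 88 84
f 48 64 75
f 64 52 78
f 75 78 56
f 64 78 75
f 52 87 65
f 87 58 86
f 65 86 51
f 87 86 65
f 58 88 85
f 88 57 81
f 85 81 49
f 88 81 85
f 57 83 82
f 83 54 70
f 82 70 53
f 83 70 82
f 54 69 74
f 69 48 71
f 74 71 55
f 69 71 74
f 50 76 62
f 76 56 77
f 62 77 51
f 76 77 62
f 50 62 60
f 62 51 61
f 60 61 49
f 62 61 60
f 50 60 67
f 60 49 66
f 67 66 53
f 60 66 67
f 50 67 72
f 67 53 73
f 72 73 55
f 67 73 72
f 50 72 76
f 72 55 79
f 76 79 56
f 72 79 76
f 51 77 65
f 77 56 78
f 65 78 52
f 77 78 65
f 49 61 85
f 61 51 86
f 85 86 58
f 61 86 85
f 53 66 82
f 66 49 81
f 82 81 57
f 66 81 82
f 55 73 74
f 73 53 70
f 74 70 54
f 73 70 74
f 56 79 75
f 79 55 71
f 75 71 48
f 79 71 75



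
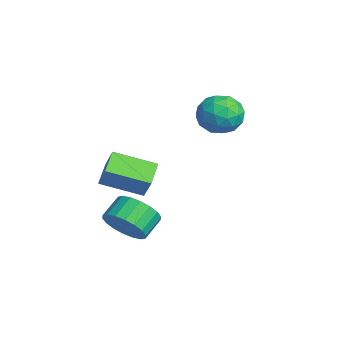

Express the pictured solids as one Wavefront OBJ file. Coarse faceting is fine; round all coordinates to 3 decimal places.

v -2.827 -3.109 0.546
v -2.21 -2.938 1.573
v -2.245 -1.33 -0.099
v -1.628 -1.159 0.927
v -1.792 -3.641 0.013
v -1.175 -3.47 1.039
v -1.21 -1.862 -0.633
v -0.593 -1.691 0.394
v 1.23 -3.233 -0.897
v 2.087 -2.695 -0.701
v 1.467 -1.93 -0.088
v 0.61 -2.467 -0.283
v 1.934 -2.507 -1.09
v 1.315 -1.742 -0.477
v 1.643 -2.462 -1.441
v 1.023 -1.697 -0.828
v 1.269 -2.569 -1.684
v 0.65 -1.804 -1.07
v 0.888 -2.808 -1.771
v 0.268 -2.043 -1.157
v 0.574 -3.132 -1.685
v -0.045 -2.366 -1.071
v 0.391 -3.475 -1.443
v -0.229 -2.71 -0.829
v 0.373 -3.77 -1.092
v -0.247 -3.005 -0.479
v 0.525 -3.958 -0.703
v -0.094 -3.193 -0.09
v 0.817 -4.003 -0.352
v 0.197 -3.238 0.261
v 1.19 -3.896 -0.11
v 0.571 -3.131 0.504
v 1.572 -3.657 -0.023
v 0.952 -2.892 0.591
v 1.885 -3.334 -0.109
v 1.266 -2.568 0.505
v 2.069 -2.99 -0.351
v 1.449 -2.225 0.263
v -2.167 2.231 2.197
v -1.775 1.807 3.139
v -3.825 1.773 2.681
v -3.433 1.349 3.623
v -3.415 2.441 3.459
v -2.39 2.724 3.16
v -3.21 0.856 2.66
v -2.185 1.139 2.361
v -2.42 0.958 3.425
v -2.546 1.937 3.918
v -3.054 1.643 1.902
v -3.18 2.622 2.395
v -1.826 2.059 2.626
v -3.774 1.521 3.194
v -3.764 2.162 3.098
v -3.533 1.913 3.651
v -2.187 2.598 2.638
v -1.957 2.349 3.191
v -2.921 2.722 3.379
v -3.643 1.231 2.629
v -3.413 0.982 3.182
v -2.067 1.667 2.169
v -1.836 1.418 2.722
v -2.679 0.858 2.441
v -1.974 1.311 3.347
v -2.948 1.042 3.632
v -2.817 0.752 3.066
v -2.215 0.918 2.89
v -2.049 1.887 3.637
v -3.023 1.617 3.921
v -3.012 2.259 3.825
v -2.41 2.426 3.649
v -2.427 1.387 3.805
v -2.577 1.963 1.899
v -3.551 1.693 2.183
v -3.19 1.154 2.171
v -2.588 1.321 1.995
v -2.652 2.538 2.188
v -3.626 2.269 2.473
v -3.385 2.662 2.93
v -2.783 2.828 2.754
v -3.173 2.193 2.015
f 2 4 1
f 5 2 1
f 1 4 3
f 3 5 1
f 2 8 4
f 6 2 5
f 6 8 2
f 4 8 3
f 7 5 3
f 3 8 7
f 7 6 5
f 8 6 7
f 10 9 13
f 10 13 11
f 11 13 14
f 11 14 12
f 13 9 15
f 13 15 14
f 14 15 16
f 14 16 12
f 15 9 17
f 15 17 16
f 16 17 18
f 16 18 12
f 17 9 19
f 17 19 18
f 18 19 20
f 18 20 12
f 19 9 21
f 19 21 20
f 20 21 22
f 20 22 12
f 21 9 23
f 21 23 22
f 22 23 24
f 22 24 12
f 23 9 25
f 23 25 24
f 24 25 26
f 24 26 12
f 25 9 27
f 25 27 26
f 26 27 28
f 26 28 12
f 27 9 29
f 27 29 28
f 28 29 30
f 28 30 12
f 29 9 31
f 29 31 30
f 30 31 32
f 30 32 12
f 31 9 33
f 31 33 32
f 32 33 34
f 32 34 12
f 33 9 35
f 33 35 34
f 34 35 36
f 34 36 12
f 35 9 37
f 35 37 36
f 36 37 38
f 36 38 12
f 37 9 10
f 37 10 38
f 38 10 11
f 38 11 12
f 39 76 55
f 76 50 79
f 55 79 44
f 76 79 55
f 39 55 51
f 55 44 56
f 51 56 40
f 55 56 51
f 39 51 60
f 51 40 61
f 60 61 46
f 51 61 60
f 39 60 72
f 60 46 75
f 72 75 49
f 60 75 72
f 39 72 76
f 72 49 80
f 76 80 50
f 72 80 76
f 40 56 67
f 56 44 70
f 67 70 48
f 56 70 67
f 44 79 57
f 79 50 78
f 57 78 43
f 79 78 57
f 50 80 77
f 80 49 73
f 77 73 41
f 80 73 77
f 49 75 74
f 75 46 62
f 74 62 45
f 75 62 74
f 46 61 66
f 61 40 63
f 66 63 47
f 61 63 66
f 42 68 54
f 68 48 69
f 54 69 43
f 68 69 54
f 42 54 52
f 54 43 53
f 52 53 41
f 54 53 52
f 42 52 59
f 52 41 58
f 59 58 45
f 52 58 59
f 42 59 64
f 59 45 65
f 64 65 47
f 59 65 64
f 42 64 68
f 64 47 71
f 68 71 48
f 64 71 68
f 43 69 57
f 69 48 70
f 57 70 44
f 69 70 57
f 41 53 77
f 53 43 78
f 77 78 50
f 53 78 77
f 45 58 74
f 58 41 73
f 74 73 49
f 58 73 74
f 47 65 66
f 65 45 62
f 66 62 46
f 65 62 66
f 48 71 67
f 71 47 63
f 67 63 40
f 71 63 67

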